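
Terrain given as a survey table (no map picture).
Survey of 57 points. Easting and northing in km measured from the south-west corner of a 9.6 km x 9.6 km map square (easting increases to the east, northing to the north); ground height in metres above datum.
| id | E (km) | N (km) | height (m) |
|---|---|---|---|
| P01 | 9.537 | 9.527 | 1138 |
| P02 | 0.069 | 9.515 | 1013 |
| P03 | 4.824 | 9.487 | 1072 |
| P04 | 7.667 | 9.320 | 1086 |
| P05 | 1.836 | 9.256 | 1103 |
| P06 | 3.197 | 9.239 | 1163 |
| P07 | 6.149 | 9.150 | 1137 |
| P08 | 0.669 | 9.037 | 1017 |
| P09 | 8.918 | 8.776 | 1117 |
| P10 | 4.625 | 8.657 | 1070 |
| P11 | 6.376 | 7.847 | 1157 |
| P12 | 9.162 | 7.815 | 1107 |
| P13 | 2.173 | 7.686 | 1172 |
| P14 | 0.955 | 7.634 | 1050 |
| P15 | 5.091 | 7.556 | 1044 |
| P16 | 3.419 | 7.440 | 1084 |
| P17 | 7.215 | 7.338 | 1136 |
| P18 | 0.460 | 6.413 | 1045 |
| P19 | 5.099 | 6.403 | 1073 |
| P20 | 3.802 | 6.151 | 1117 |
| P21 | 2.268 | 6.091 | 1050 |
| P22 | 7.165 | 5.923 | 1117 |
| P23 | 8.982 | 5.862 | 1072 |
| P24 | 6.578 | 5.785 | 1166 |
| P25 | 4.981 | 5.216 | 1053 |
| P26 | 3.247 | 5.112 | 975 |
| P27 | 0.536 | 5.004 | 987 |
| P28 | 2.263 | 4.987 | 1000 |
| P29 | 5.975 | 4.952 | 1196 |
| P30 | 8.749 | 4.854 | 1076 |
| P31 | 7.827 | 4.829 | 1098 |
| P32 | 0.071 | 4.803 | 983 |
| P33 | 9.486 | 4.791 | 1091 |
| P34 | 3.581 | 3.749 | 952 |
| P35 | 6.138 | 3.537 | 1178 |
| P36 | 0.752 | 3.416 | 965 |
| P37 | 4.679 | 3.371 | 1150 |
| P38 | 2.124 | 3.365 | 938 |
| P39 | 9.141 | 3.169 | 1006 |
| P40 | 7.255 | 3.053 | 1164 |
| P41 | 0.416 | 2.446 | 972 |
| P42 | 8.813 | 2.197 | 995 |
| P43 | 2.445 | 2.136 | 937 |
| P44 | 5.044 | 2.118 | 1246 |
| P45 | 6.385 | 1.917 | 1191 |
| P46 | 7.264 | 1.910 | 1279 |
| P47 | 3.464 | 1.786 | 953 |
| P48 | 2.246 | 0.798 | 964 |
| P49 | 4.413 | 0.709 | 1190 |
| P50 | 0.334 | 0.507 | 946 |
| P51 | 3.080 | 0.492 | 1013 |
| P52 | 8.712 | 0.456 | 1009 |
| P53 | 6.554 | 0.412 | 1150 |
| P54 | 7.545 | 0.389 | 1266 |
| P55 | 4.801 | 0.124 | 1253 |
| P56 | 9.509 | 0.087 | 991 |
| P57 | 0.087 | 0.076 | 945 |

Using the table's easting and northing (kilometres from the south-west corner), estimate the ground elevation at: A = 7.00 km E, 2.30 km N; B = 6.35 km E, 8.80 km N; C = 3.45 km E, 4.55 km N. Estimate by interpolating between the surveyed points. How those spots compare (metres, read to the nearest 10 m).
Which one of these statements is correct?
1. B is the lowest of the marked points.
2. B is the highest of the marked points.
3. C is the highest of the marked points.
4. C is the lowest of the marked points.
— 4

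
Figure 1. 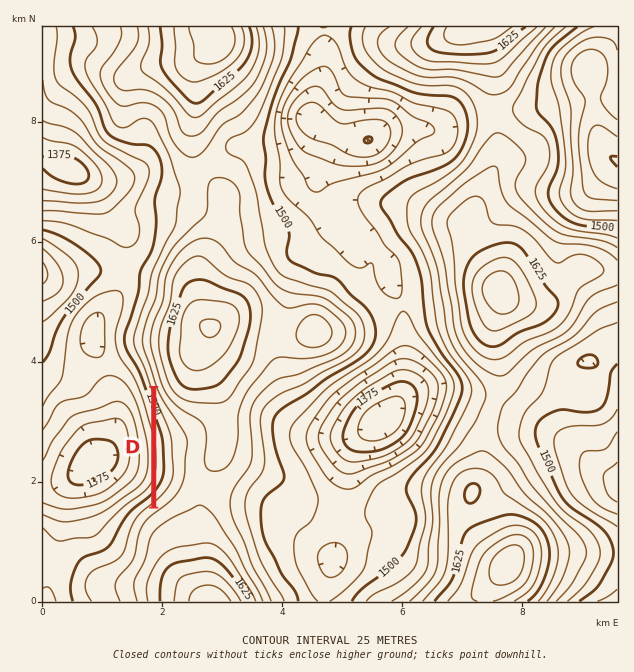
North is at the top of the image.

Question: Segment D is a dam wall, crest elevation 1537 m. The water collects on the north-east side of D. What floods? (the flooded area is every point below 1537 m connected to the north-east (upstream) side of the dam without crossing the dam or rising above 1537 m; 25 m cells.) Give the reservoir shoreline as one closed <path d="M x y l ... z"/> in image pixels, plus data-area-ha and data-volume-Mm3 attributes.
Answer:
<path d="M157 395l-1 109 2 0 14-14 5-9 1-4-1-29 1-1-1-2 0-9-5-9 0-3-15-29z" data-area-ha="48" data-volume-Mm3="11.19"/>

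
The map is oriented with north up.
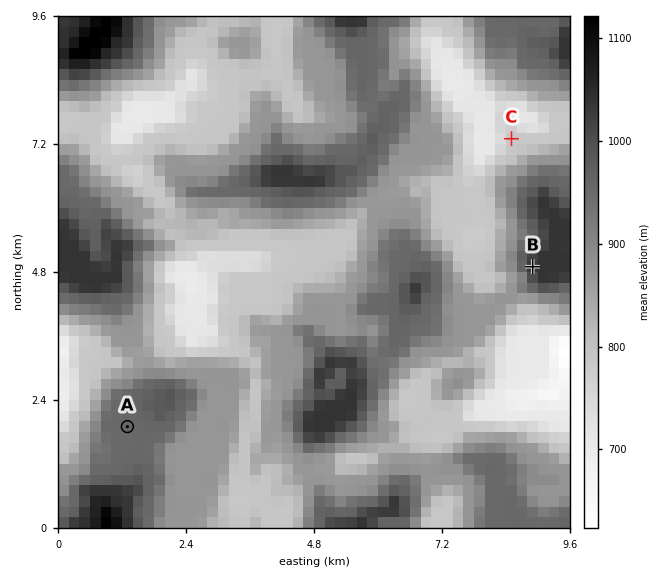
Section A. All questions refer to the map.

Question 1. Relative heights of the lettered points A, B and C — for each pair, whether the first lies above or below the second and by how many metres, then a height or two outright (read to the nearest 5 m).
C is below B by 250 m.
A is above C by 170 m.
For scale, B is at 1035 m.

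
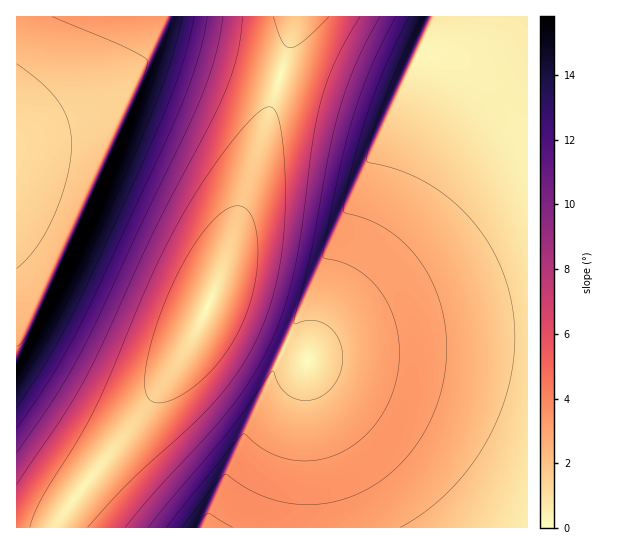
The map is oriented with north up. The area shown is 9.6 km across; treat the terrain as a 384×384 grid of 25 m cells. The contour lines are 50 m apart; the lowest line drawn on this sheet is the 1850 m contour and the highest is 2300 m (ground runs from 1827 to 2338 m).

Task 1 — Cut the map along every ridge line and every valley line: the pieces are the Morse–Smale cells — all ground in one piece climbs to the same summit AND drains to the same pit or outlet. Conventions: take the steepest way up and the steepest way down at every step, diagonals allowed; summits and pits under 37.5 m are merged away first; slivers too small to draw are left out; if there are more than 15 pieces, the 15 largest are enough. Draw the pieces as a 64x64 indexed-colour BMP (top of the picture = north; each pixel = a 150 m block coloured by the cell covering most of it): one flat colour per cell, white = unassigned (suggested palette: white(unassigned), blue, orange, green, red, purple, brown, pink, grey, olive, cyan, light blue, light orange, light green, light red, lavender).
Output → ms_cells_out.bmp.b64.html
<image width="64" height="64" href="data:image/bmp;base64,Qk12CAAAAAAAAHYAAAAoAAAAQAAAAEAAAAABAAQAAAAAAAAIAAATCwAAEwsAABAAAAAAAAAA////ALR3HwAOf/8ALKAsACgn1gC9Z5QAS1aMAMJ34wB/f38AIr28AM++FwDox64AeLv/AIrfmACWmP8A1bDFACIiIzMzMzMzMzMzMzMzMzMzMzERERERERERERERERERIiIiMzMzMzMzMzMzMzMzMzMzMREREREREREREREREREiIiIzMzMzMzMzMzMzMzMzMzMxERERERERERERERERESIiIiMzMzMzMzMzMzMzMzMzMzERERERERERERERERERIiIiIjMzMzMzMzMzMzMzMzMzMREREREREREREREREREiIiIiIzMzMzMzMzMzMzMzMzMxERERERERERERERERESIiIiIjMzMzMzMzMzMzMzMzMzERERERERERERERERERIiIiIiIzMzMzMzMzMzMzMzMzMREREREREREREREREREiIiIiIiMzMzMzMzMzMzMzMzMxERERERERERERERERESIiIiIiIjMzMzMzMzMzMzMzMxERERERERERERERERERIiIiIiIiIzMzMzMzMzMzMzMzEREREREREREREREREREiIiIiIiIjMzMzMzMzMzMzMzMRERERERERERERERERESIiIiIiIiIzMzMzMzMzMzMzMxERERERERERERERERERIiIiIiIiIiMzMzMzMzMzMzMzEREREREREREREREREREiIiIiIiIiIjMzMzMzMzMzMzMRERERERERERERERERESIiIiIiIiIiIzMzMzMzMzMzMxERERERERERERERERERIiIiIiIiIiIjMzMzMzMzMzMzEREREREREREREREREREiIiIiIiIiIiIzMzMzMzMzMzMRERERERERERERERERESIiIiIiIiIiIiMzMzMzMzMzMxERERERERERERERERERIiIiIiIiIiIiIzMzMzMzMzMzEREREREREREREREREREiIiIiIiIiIiIiMzMzMzMzMzMRERERERERERERERERESIiIiIiIiIiIiIjMzMzMzMzMRERERERERERERERERERIiIiIiIiIiIiIiMzMzMzMzEREREREREREREREREREREiIiIiIiIiIiIiIjMzMzMxERERERERERERERERERERESIiIiIiIiIiIiIiMzMzMRERERERERERERERERERERERIiIiIiIiIiIiIiIjMzEREREREREREREREREREREREREiIiIiIiIiIiIiIiMxERERERERERERERERERERERERESIiIiIiIiIiIiIiIhERERERERERERERERERERERERERIiIiIiIiIiIiIiIiEREREREREREREREREREREREREREiIiIiIiIiIiIiIiIhERERERERERERERERERERERERESIiIiIiIiIiIiIiIiERERERERERERERERERERERERERIiIiIiIiIiIiIiIiIREREREREREREREREREREREREREiIiIiIiIiIiIiIiIiERERERERERERERERERERERERESIiIiIiIiIiIiIiIiIRERERERERERERERERERERERERIiIiIiIiIiIiIiIiIhEREREREREREREREREREREREREiIiIiIiIiIiIiIiIiIRERERERERERERERERERERERESIiIiIiIiIiIiIiIiIhERERERERERERERERERERERERIiIiIiIiIiIiIiIiIiEREREREREREREREREREREREREiIiIiIiIiIiIiIiIiIhERERERERERERERERERERERESIiIiIiIiIiIiIiIiIiERERERERERERERERERERERERIiIiIiIiIiIiIiIiIiIREREREREREREREREREREREREiIiIiIiIiIiIiIiIiIiERERERERERERERERERERERESIiIiIiIiIiIiIiIiIiIRERERERERERERERERERERERIiIiIiIiIiIiIiIiIiIhEREREREREREREREREREREREiIiIiIiIiIiIiIiIiIiERERERERERERERERERERERESIiIiIiIiIiIiIiIiIiIhERERERERERERERERERERERIiIiIiIiIiIiIiIiIiIiEREREREREREREREREREREREiIiIiIiIiIiIiIiIiIiIRERERERERERERERERERERESIiIiIiIiIiIiIiIiIiIiERERERERERERERERERERERIiIiIiIiIiIiIiIiIiIiIREREREREREREREREREREREiIiIiIiIiIiIiIiIiIiIhERERERERERERERERERERESIiIiIiIiIiIiIiIiIiIiIRERERERERERERERERERERIiIiIiIiIiIiIiIiIiIiIhEREREREREREREREREREREiIiIiIiIiIiIiIiIiIiIiERERERERERERERERERERESIiIiIiIiIiIiIiIiIiIiIRERERERERERERERERERERIiIiIiIiIiIiIiIiIiIiIiEREREREREREREREREREREiIiIiIiIiIiIiIiIiIiIiIRERERERERERERERERERESIiIiIiIiIiIiIiIiIiIiIhERERERERERERERERERERIiIiIiIiIiIiIiIiIiIiIiIREREREREREREREREREREiIiIiIiIiIiIiIiIiIiIiIhERERERERERERERERERESIiIiIiIiIiIiIiIiIiIiIiERERERERERERERERERERIiIiIiIiIiIiIiIiIiIiIiIREREREREREREREREREREiIiIiIiIiIiIiIiIiIiIiIiERERERERERERERERERESIiIiIiIiIiIiIiIiIiIiIiIRERERERERERERERERER"/>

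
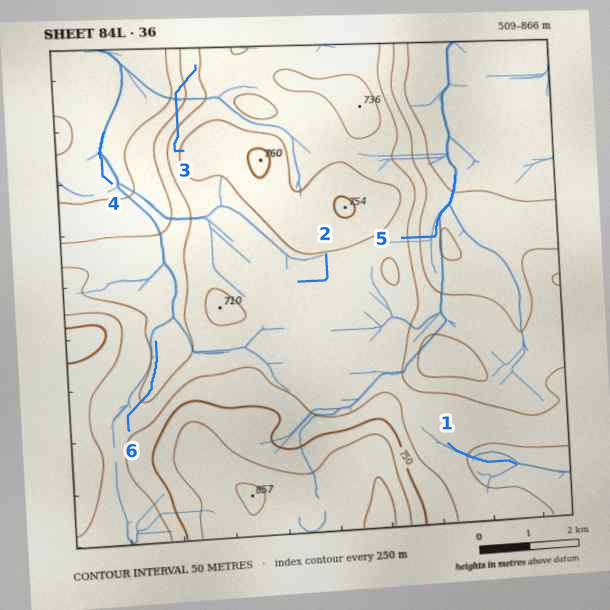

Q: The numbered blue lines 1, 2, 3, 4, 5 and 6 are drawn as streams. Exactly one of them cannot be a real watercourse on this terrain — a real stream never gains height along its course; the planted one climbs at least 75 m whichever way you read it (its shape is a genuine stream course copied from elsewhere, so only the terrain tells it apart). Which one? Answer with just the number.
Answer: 3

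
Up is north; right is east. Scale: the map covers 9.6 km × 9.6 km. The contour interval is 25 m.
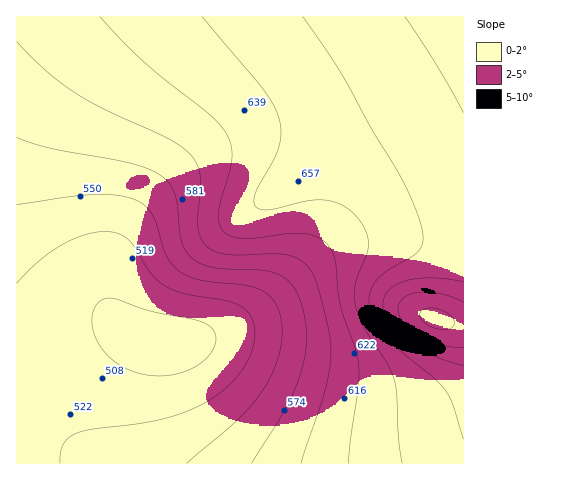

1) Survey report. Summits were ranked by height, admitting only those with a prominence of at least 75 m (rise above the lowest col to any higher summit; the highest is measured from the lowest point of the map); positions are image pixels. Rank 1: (437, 319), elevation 756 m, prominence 266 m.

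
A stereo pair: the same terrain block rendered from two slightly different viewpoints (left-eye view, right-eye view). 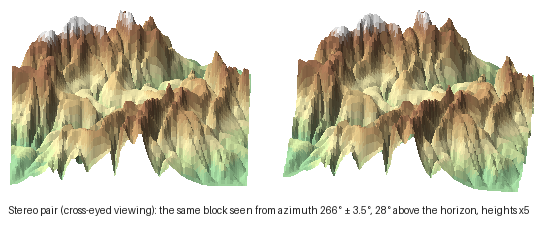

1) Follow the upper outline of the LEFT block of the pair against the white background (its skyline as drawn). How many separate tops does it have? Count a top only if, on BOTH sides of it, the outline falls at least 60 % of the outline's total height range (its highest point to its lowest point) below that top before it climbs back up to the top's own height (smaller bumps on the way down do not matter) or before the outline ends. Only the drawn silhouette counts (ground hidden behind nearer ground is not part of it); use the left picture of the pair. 0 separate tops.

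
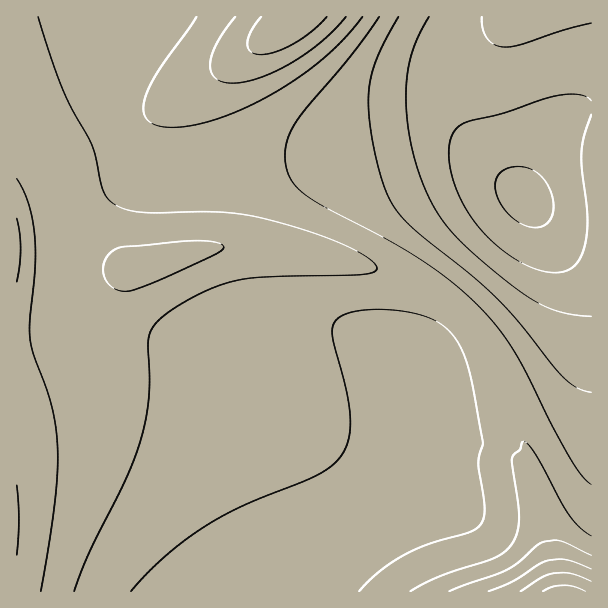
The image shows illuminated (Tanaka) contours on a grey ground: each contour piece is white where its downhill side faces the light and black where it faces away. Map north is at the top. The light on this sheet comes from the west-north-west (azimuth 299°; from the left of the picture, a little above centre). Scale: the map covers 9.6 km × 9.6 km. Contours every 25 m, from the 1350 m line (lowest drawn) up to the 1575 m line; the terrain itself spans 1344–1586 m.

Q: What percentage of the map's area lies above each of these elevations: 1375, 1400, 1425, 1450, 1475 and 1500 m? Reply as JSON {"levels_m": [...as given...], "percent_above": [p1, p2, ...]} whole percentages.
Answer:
{"levels_m": [1375, 1400, 1425, 1450, 1475, 1500], "percent_above": [94, 87, 82, 61, 29, 7]}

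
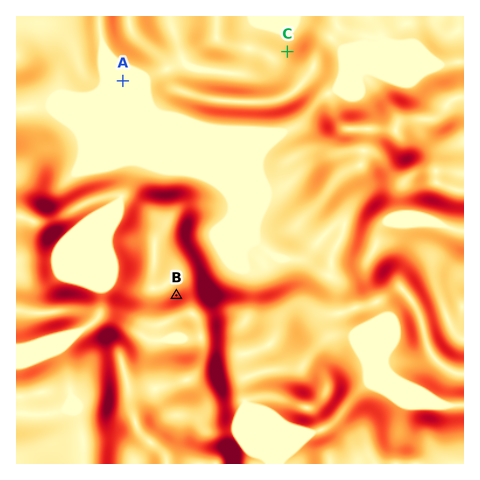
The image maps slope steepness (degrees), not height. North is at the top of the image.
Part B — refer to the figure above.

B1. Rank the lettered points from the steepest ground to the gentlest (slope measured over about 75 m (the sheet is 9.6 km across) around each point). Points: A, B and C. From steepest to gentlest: B C A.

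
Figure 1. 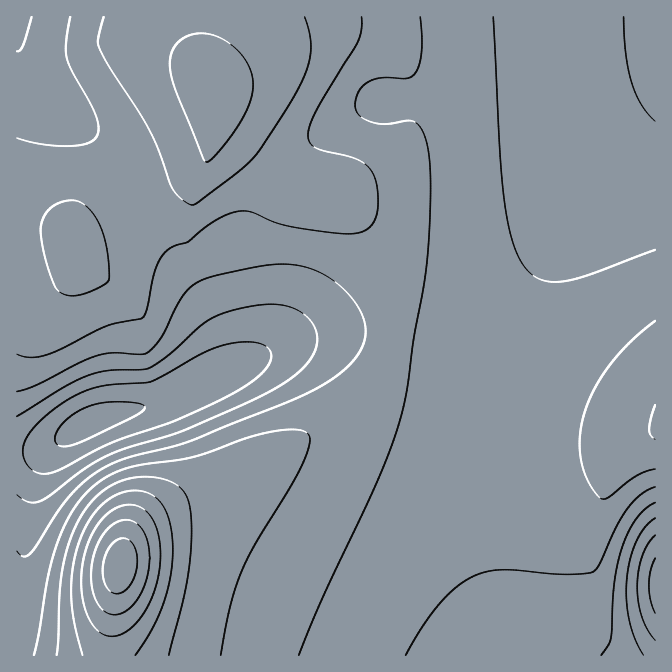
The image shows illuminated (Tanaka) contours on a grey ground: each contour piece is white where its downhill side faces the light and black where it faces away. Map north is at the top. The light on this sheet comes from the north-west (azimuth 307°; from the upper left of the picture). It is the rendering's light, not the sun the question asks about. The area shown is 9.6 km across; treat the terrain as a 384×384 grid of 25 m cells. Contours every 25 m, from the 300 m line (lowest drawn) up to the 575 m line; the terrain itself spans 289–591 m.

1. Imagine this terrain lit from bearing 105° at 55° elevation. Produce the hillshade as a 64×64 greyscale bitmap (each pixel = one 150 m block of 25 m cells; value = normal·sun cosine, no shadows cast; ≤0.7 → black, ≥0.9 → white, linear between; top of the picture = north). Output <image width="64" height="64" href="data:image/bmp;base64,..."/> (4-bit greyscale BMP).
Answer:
<image width="64" height="64" href="data:image/bmp;base64,Qk12CAAAAAAAAHYAAAAoAAAAQAAAAEAAAAABAAQAAAAAAAAIAAATCwAAEwsAABAAAAAAAAAAAAAAABEREQAiIiIAMzMzAERERABVVVUAZmZmAHd3dwCIiIgAmZmZAKqqqgC7u7sAzMzMAN3d3QDu7u4A////AHZlZniaq7u7uqqqqqqqqqqqqqqpmZmZmZmZmZmqqru7dmVWZ4m7zMu6qqqqqqqqqqqqqqmZmZmZmZmZmaqqvMt3ZVVWibzMzLuqqqqqqqqqqqqqqZmZmZmZmZmZqqvMzHdVRFZ5vN3cu6qqqqqqqqqqqqqpmZmZmZmZmZmqq83ch1RDRXm83tzLqqqqqqqqqqqqqqmZmZmZmZmZmZq83d2HVDM0aL3u7cu6qqqqqqqqqqqqqZmZmZmZmZmZmrze7YdUMiNYve7ty7qqqqqqqqqqqqqpmZmZmZmZmZmave7uh1QhEket7+7cuqqqqqqqqqqqqqmZmZmZmZmZmZq97+6HVCERNqzv7ty6qqqqqqqqqqqqqZmZmZmZmZmZmr3v7odkIQE2nO7u3LqqqqqqqqqqqqqpmZmZmZmZmZmave/+mGQhASWL3u7cuqqqqqqqqqqqqqmZmZmZmZmZmZq97+6YZCEAJIrN7cy6qqqqqqqqqqqqqpmZmZmZmZmZmb3u7phkMQEkec3dy7qqqqqqqqqqqqqqmZmZmZmZmZmZvO7umHUyESRpvMzLqqqqqqqqqqqqqqqZmZmZmZmZmZms3u2YdTIRJGirzLuqqqqqqqqqqqqqqpmZmZmZmZmZmavd3Zl1QiIkV5q7uqqqqqqqqqqqqqqqmZmZmZmZmZiJm83cmYZDIiNXiaqqqZmaqqqqqqqqqqqZmZmZmZmYiIiavMyphlMyI0Z4mZmZmZmqqqqqqqqqqqmZmZmZmZiIiImru6qXZDMzRWeIiJmZmZqqqqqqqqqqqZmZmZmZiIiIiZq7uqh1QzNEVmd3iIiZmaqqqqqqqqqpmZmZmZmIiIiImaq7qYdURERVZmZ3eImZmqqqqqqqqqmZmZmZmYiIiIiJmcy7qHZVVVVVVWZ3eImZmqqqqqqqqZmZmZmZiIiIiIiJzMy6h3ZmVVVVVWZ3eImZmqqqqqqqmZmZmZmIiIiIiIjMzMupiHd2ZlVVVWZ3iImZqqqqqqqZmZmZmYiIiIiIiLzMzLqZmIh3ZlVVVmZ3iImZqqqqqpmZmZmZiIiIiIiIu8zMy6qZmZiHZlVVZmd3iJmaqqqqmZmZmZmIiIiIiIi7zMzLuqqqqpiHZmZmZnd4iZmqqqqpmZmZmYiIiIiIiKq8zMu6qqu7qpiHdmZmZ3eImZqqqqmZmZmZiIiIiIiIqrvMy7qqrMy7qZiHd2Zmd3iJmaqqqZmZmZmYiIiIiIiZq7u7uqqszMu6qZiHd3d3eIiZqqqpmZmZmZiIiIiIiJmqu7uqmazMzLuqmYiHd3d3iJmqqqqZmZmZmYiIiIiImZqru6qZrMzLu6qpmYh3d3eImZqqqpmZmZmZiIiIiIiZmaqqqpmrzMu7qqqZmIh3eIiZmqqqqZmZmZmYiIiIiImZmqqqqavMu7qqqpmZiIiIiJmaqqqpmZmZmZiIiIiIiJmaqqqqq8u7qqqqmZmIiIiImZqqqqmZmZmZmYiIiIiIiZmqqqqru7uqqqqpmZiIiIiZqqqqqpmZmZmZiIiIiIiImZqqqru7uqqqqqmZmIiIiZmqqqqqmZmZmZmYiIiIiIiZmaqru7uqqqqqqZmZiIiZmaqqqqqpmZmZmZmIiIiIiJmZqqu7u6qqqqqqmZmZiZmZqqqqqqmZmZmZmZiIiIiImZmqqru6qqqqqqqZmZmZmZqqqqqqqpmZmZmZmYiIiIiZmaqqqqqqqpmZmZmZmZmZqqqqqqqqmZmZmZmZmIiIiJmZqqqqqqqqmZmZmZmZmZmqqqqqqqqZmZmZmZmZmIiImZmqqqqpqrqpmZmZmZmZmqqqqqqqqqmZmZmZmZmZiIiZmaqpmZmau6qZmZmZmZqqqqqqqqqqqZmZmZmZmZmIiJmZmpmZmZq7qpmZmZmZmqqqqqqqqqqpmZmZmZmZmYiImZmZmZmIibu6qZmZmZmqqqqqqqqqqqqZmZmZmZmZiIiZmZmZmIiJq7uqmZiZmZqqqqqqqqqqqpmZmZmZmZmZmZmZmZmIh4iru7qpmZmZmqqqqqqqqqqqmZmZmZmZmZmZmZmZmIh3eJu7u6qZmZmZqqqqqqqqqqqpmZmZmZmZmZmZmZmIiHd3iru7uqmZmZmZqqqqqqqqqqmZmZmZmZmZmZmYiIiHd3iJu7u7qqmZmZmZqqqqqqqqqZmZmZmZmZmZmIiIiId3eImru7u7qpmZmZmZqqqqqqqqmZmZmZmZmZmIiIiId3eIiaq7u7u6qpmZmZmaqqqqqqqZmZmZmZmZmYiIiId3eIiJmqu7u7u6qpmYmZqqqqqqqpmZmZmZmZmYiIiIh3eIiImaqru7u7u6qZiJmqqqqqqqmZmZmZmZmYiIiIh3iIiIiZmqu7u7u7upmImZqqqqqqqZmZmZmZmZiIiId4iIiIiZmaqru7vMu7qZmZqqqqqqqpmZmZmZmZiIh3d4iIiIiJmZqqqru7vLupmZmqqqqqqqqZmZmZmZmId3d3iIiIiJmZmaqqq7u7u6qZmqqqqqqqqpmZmZmZmIh3d3iIiIiImZmZqqqqu7u7qqqqqqqqqqqqmZmZmZmYh3d3eIiIiImZmZmaqqqru7uqqqqqqqqqqqqZmZmZmZiHd2d3iIiIiZmZmZqqqqqrqqqqqqqqqqqqqpmZmZmZmId3Z3d4iIiJmZmZmqqqqqqqqqqqqqqqqqqqmZmZmZmYh3dnd3iIiJmZmZmZqqqqqqqqqqqqqqqqqqmZmZmZmZ"/>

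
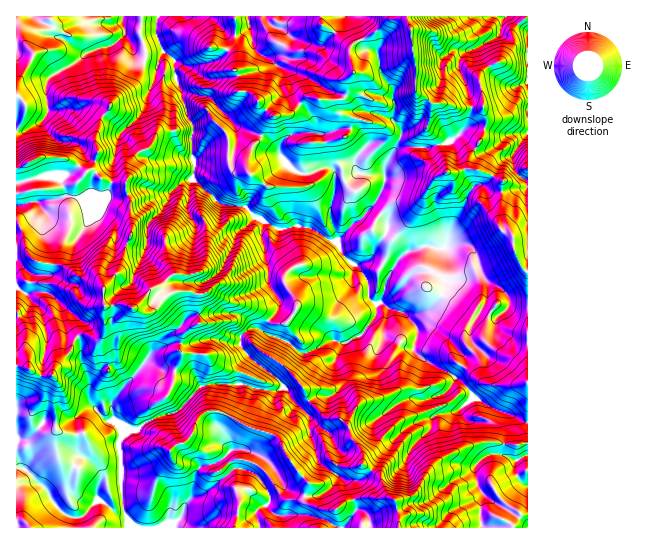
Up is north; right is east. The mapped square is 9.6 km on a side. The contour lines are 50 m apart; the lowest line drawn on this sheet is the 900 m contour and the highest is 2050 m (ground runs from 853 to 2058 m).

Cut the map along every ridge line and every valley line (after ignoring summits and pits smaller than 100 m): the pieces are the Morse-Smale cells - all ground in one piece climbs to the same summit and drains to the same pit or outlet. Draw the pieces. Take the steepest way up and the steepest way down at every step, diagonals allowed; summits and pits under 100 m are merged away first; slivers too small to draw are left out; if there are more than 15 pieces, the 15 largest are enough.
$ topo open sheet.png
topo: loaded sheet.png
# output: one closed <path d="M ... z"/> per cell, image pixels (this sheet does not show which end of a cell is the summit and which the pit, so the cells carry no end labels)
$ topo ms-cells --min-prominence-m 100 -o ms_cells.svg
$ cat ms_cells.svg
<path d="M247 16l-231 1 1 114 5 1 16-8 9-9 2-6 29 0 8-4 5 0 30 24 4 0 9-8 2 2 0 16 3 2 1 6 7 10 8 3 10 0 13-4 13 1 4 5-3 17 17 13 9 11 7 2 20 2 10 10 9 5-3 15 7 28 0 17 12 23-3 6-9 10-6 10-4-3-7 0-8 5-3 4 0 8 15 18 16 10 12 14-5 4-12 0-23-7-40 1-26 27-18 4-12 5-9 8-9 0-4 3-6 10 0 7 2 13 2 45 6 15 0 5 398 1 1-105-54-24-5-9-16-15 8-16 0-5-9-12-26-18-9 3-10-12 20-4 16-16 2-14-5-8 4-22-13-4-9 0-17 6-8 8-8 13-6 24-5 6-9-6-1-16-12-16 11-5 5-4 15-26 0-10-8-8-10-4 7-7 7-13 2-10-1-4-27-2-22 15 0-17-7-8-4-25-3-5-18-1-13 3-7 6-4 12-3-7-10-9-29-10-27-30-24-4-6-4-5-14 0-14 16 7 15 11 27-2 24-6 7-5 1-8-10-9-3-7z"/><path d="M134 121l-15 16-7 28 0 16-6 15-24 3-16-3-9 4-24 1-17 5 0 109 7-2 5-4 3-7-3-8 5-2 13 0 17 14 4 8 2 15 11 12 1 21 8 19 0 20 6 6-8 1-13 11-15 6-17-2-13 16-13 0 1 89 112 0 0-6-6-15-2-45-2-13 0-7 6-10 4-3 9 0 9-8 12-5 18-4 26-27 40-1 23 7 12 0 5-4-12-14-16-10-15-18 0-8 3-4 8-5 7 0 4 3 6-10 9-10 3-6-12-23 0-17-7-28 3-15-9-5-10-10-20-2-7-2-9-11-17-13 3-17-4-5-13-1-13 4-18-3-7-10-1-6-3-2 0-16z"/><path d="M406 16l-157 0 4 30 12 12 0 5-3 5-29 9-27 2-15-11-16-7 1 20 4 8 6 4 24 4 27 30 29 10 10 9 3 7 4-12 7-6 13-3 18 1 3 5 4 25 7 8 0 17 22-15 26 2 5-16 10-11 31 0 16-4 24-17 16 1 2-5-5-16-25 1-15-5-8 1-18-11 0-28-4-16-1-22z"/><path d="M459 135l-14 9-16 4-31 0-5 3-8 14 0 14-2 10-7 13-7 7 10 4 8 8 0 10-15 26-5 4-11 5 12 16 1 16 8 6 6-6 6-24 8-13 8-8 17-6 20 2 13-5 10 0 8 6 10 27 6 6 12 5 6 6 4 11 17 1 0-35-7-5-5-11-3-8 0-10-10-18 0-37-14-9-21-6 1-9 6-9z"/><path d="M465 244l-10 0-12 5 1 10-4 15 5 7 0 8-5 10-13 12-20 4 10 12 9-3 26 18 9 12 0 5-8 16 16 15 5 9 53 24 1-116-14 0-4-3-8 9-5 3-12-5-2-5 4-8 0-16-7-11-7-21z"/><path d="M91 105l-5 0-8 4-29 0-7 12-16 10-10 0 1 74 16-4 24-1 9-4 16 3 25-4 5-14 0-16 5-24 7-11z"/><path d="M46 292l-17 1 2 9-3 7-12 8 1 122 12 0 13-16 9 2 12-1 30-18-5-12 1-13-8-19-1-21-11-12-2-15-4-8z"/><path d="M503 16l-96 0 9 49 0 28 18 11 8-1 15 5 24 0 2-2 0-12-4-17 10-11-9-19 19-12z"/><path d="M526 133l-17 2-14 12-10 5-10-3-6 9-1 9 21 6 14 9 0 37 10 18 0 10 3 8 5 11 6 5 1-90-11-7-5-17z"/><path d="M490 67l-4 1-7 9 4 17 0 15 4 9-2 11 18 6 24-2 1-50-11 4-10-2-14-12z"/><path d="M527 16l-14 14 0 15-8 12-4 4-12 5 16 18 6 3 17-5z"/><path d="M526 16l-21 0-6 19-19 12 9 18 12-4 4-4 8-12 0-15z"/><path d="M487 281l0 17-4 11 14 7 11-9 1-8-8-11z"/><path d="M527 133l-15 24 3 13 6 7 5 3 2-1z"/><path d="M489 129l-5 1-1 7-7 10 2 4 7 1 6-3 17-14z"/>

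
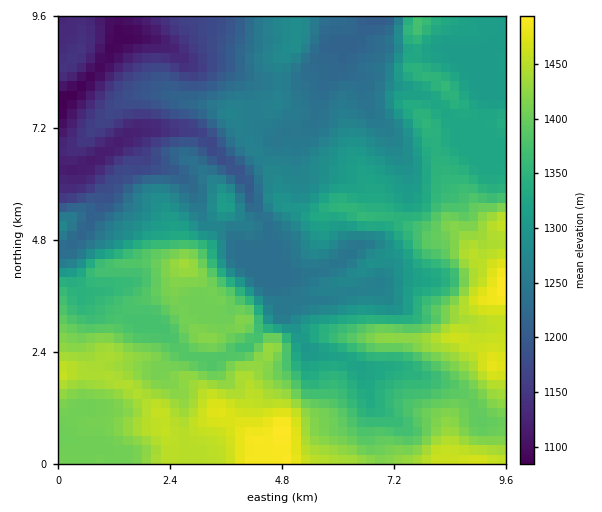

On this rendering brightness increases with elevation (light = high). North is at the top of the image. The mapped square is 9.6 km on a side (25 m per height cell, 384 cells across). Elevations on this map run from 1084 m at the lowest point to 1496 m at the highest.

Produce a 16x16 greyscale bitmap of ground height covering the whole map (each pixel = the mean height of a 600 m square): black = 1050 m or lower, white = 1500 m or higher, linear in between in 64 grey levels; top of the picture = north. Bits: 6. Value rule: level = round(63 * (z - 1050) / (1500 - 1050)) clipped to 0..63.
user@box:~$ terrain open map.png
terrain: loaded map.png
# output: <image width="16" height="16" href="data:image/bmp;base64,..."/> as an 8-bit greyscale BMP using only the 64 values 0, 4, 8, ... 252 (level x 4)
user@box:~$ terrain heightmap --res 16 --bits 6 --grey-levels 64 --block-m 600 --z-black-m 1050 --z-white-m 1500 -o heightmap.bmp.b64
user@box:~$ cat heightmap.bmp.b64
<image width="16" height="16" href="data:image/bmp;base64,Qk02BQAAAAAAADYEAAAoAAAAEAAAABAAAAABAAgAAAAAAAABAAATCwAAEwsAAAABAAAAAAAAAAAAAAEBAQACAgIAAwMDAAQEBAAFBQUABgYGAAcHBwAICAgACQkJAAoKCgALCwsADAwMAA0NDQAODg4ADw8PABAQEAAREREAEhISABMTEwAUFBQAFRUVABYWFgAXFxcAGBgYABkZGQAaGhoAGxsbABwcHAAdHR0AHh4eAB8fHwAgICAAISEhACIiIgAjIyMAJCQkACUlJQAmJiYAJycnACgoKAApKSkAKioqACsrKwAsLCwALS0tAC4uLgAvLy8AMDAwADExMQAyMjIAMzMzADQ0NAA1NTUANjY2ADc3NwA4ODgAOTk5ADo6OgA7OzsAPDw8AD09PQA+Pj4APz8/AEBAQABBQUEAQkJCAENDQwBEREQARUVFAEZGRgBHR0cASEhIAElJSQBKSkoAS0tLAExMTABNTU0ATk5OAE9PTwBQUFAAUVFRAFJSUgBTU1MAVFRUAFVVVQBWVlYAV1dXAFhYWABZWVkAWlpaAFtbWwBcXFwAXV1dAF5eXgBfX18AYGBgAGFhYQBiYmIAY2NjAGRkZABlZWUAZmZmAGdnZwBoaGgAaWlpAGpqagBra2sAbGxsAG1tbQBubm4Ab29vAHBwcABxcXEAcnJyAHNzcwB0dHQAdXV1AHZ2dgB3d3cAeHh4AHl5eQB6enoAe3t7AHx8fAB9fX0Afn5+AH9/fwCAgIAAgYGBAIKCggCDg4MAhISEAIWFhQCGhoYAh4eHAIiIiACJiYkAioqKAIuLiwCMjIwAjY2NAI6OjgCPj48AkJCQAJGRkQCSkpIAk5OTAJSUlACVlZUAlpaWAJeXlwCYmJgAmZmZAJqamgCbm5sAnJycAJ2dnQCenp4An5+fAKCgoAChoaEAoqKiAKOjowCkpKQApaWlAKampgCnp6cAqKioAKmpqQCqqqoAq6urAKysrACtra0Arq6uAK+vrwCwsLAAsbGxALKysgCzs7MAtLS0ALW1tQC2trYAt7e3ALi4uAC5ubkAurq6ALu7uwC8vLwAvb29AL6+vgC/v78AwMDAAMHBwQDCwsIAw8PDAMTExADFxcUAxsbGAMfHxwDIyMgAycnJAMrKygDLy8sAzMzMAM3NzQDOzs4Az8/PANDQ0ADR0dEA0tLSANPT0wDU1NQA1dXVANbW1gDX19cA2NjYANnZ2QDa2toA29vbANzc3ADd3d0A3t7eAN/f3wDg4OAA4eHhAOLi4gDj4+MA5OTkAOXl5QDm5uYA5+fnAOjo6ADp6ekA6urqAOvr6wDs7OwA7e3tAO7u7gDv7+8A8PDwAPHx8QDy8vIA8/PzAPT09AD19fUA9vb2APf39wD4+PgA+fn5APr6+gD7+/sA/Pz8AP39/QD+/v4A////AMjIzNzg4PD07NjMyMzg4NzIyNTk4Ojs8OjIuLC4zMjE0NDY2NTg4NzItKiksLjE1Nzc1MzIwMzMqJycoKi81OzIzMS8wMjAvJigtMjI2OTktLC4vMjIwIR0gIyQmLzc7KCssMDQwIxobHR8eJCgzPBwlKy8yKBoaHB4cICcuNTgbGiAkJCAdGyAlJSYqMDM3ERMZIBwgHB4hJignJSotLQoMERQYGRYeHiElJCIpKScMDAsPFBMcHRweIh8iKScnCA8PEBQaHh0cGx0dJignJgcKERUUFhodGxkaHCUpJiUNCAoNDRIYHh4YGBsmJiUlDAkGCg8SFx4gGhcYJyglJQ="/>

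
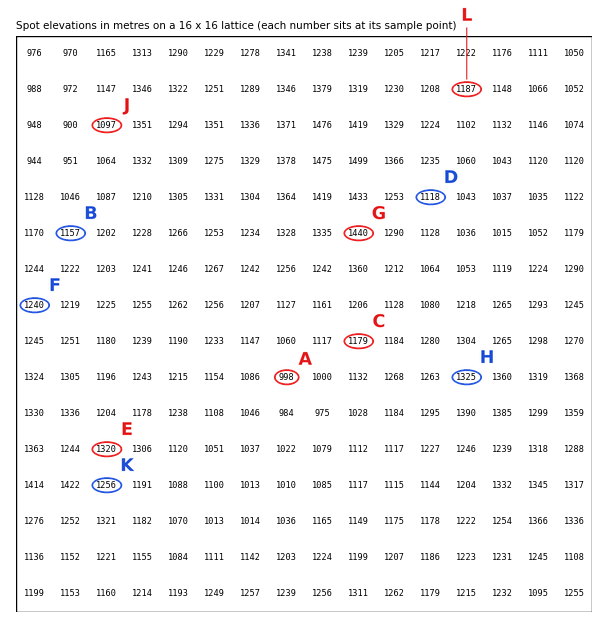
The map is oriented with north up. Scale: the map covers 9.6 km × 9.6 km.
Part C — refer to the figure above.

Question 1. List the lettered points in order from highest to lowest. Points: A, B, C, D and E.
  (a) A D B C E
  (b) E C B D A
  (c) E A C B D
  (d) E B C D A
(b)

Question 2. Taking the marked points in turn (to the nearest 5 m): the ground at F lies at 1240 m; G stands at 1440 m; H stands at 1325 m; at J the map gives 1095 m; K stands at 1255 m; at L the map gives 1185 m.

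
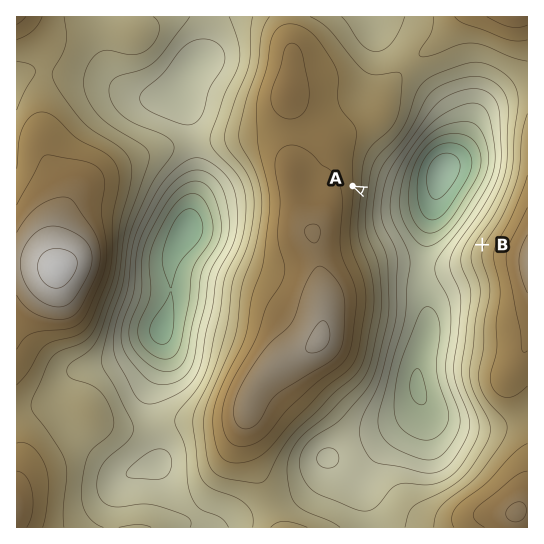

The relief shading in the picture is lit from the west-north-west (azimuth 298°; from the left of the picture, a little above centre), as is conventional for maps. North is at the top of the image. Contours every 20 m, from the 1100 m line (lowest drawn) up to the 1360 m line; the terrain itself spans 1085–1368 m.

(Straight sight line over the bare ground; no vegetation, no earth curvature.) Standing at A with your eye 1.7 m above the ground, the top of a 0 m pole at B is visible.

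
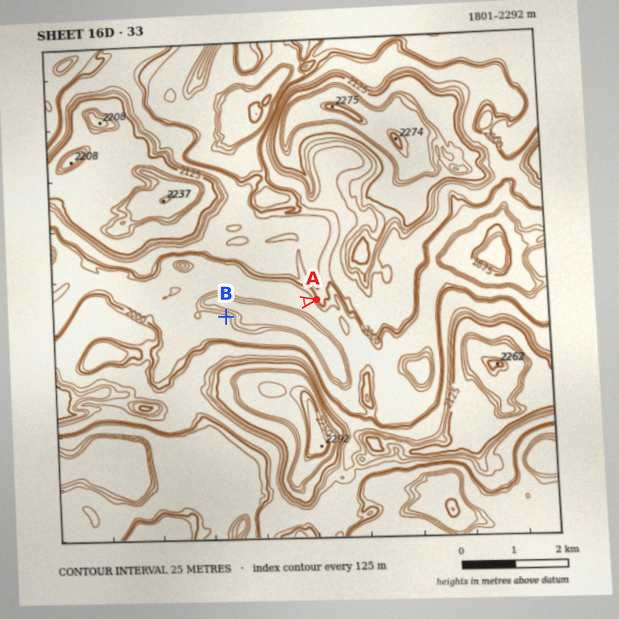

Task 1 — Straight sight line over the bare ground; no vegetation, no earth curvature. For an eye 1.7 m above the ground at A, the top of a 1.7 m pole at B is visible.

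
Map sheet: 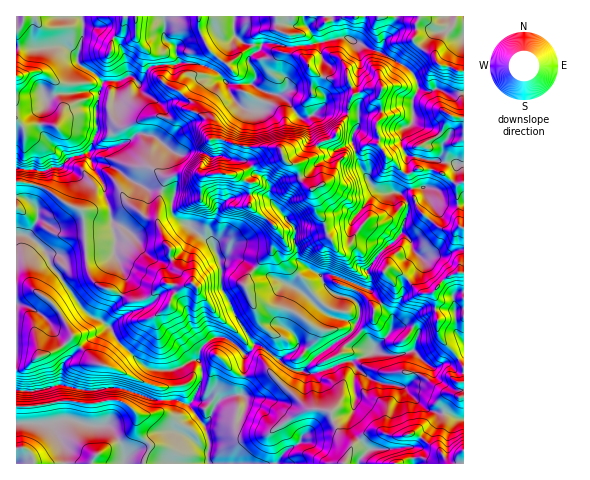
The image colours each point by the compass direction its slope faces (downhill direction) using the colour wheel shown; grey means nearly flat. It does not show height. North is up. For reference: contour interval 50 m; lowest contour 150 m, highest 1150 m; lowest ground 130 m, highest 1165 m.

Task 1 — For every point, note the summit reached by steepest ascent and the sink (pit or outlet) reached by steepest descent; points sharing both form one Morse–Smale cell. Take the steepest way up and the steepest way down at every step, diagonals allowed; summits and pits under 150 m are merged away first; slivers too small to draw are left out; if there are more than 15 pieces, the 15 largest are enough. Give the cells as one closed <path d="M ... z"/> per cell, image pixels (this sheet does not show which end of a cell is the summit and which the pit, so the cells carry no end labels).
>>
<path d="M330 16l-194 1 0 22 4 6 13 9 12 2 2 14-5 11 25 17 6 6 0 6 13 9 4 21 8-2 26 9 25 0 12 3-32 19-14 6-21-1-8 2-18 0-9-2-12 4-5 10 2 4 10 4-3 11 3 9 13 8 26 20 8 23 0 21 9 13 5 15 19 30-9 8-10-10-12-7-8 0-11 7-6 13 4 10 0 15-13 22-13-4-23 0-33-12-36 2-27-5-25 7-15-2 0 74 340 0 11-13-16-19-4-8 8-24-2-24 3-8 18 13 29 6 24 23 36 9 0-325-15 0-12-6-9 4-8-2-6-15-12-11-53-26-12 0z"/><path d="M22 182l-6 0 0 14 11 3 11 12-1 10-9 15 17 15 5 13 30 42 10 10 12 4 7 6 9 15 25 24 15 6 13 0 10-4 11-7 5 0 6-14 12-9 8 0 7 3 15 14 8-6 1-5-19-27-5-15-9-13 0-21-8-23-26-20-13-8-3-7 2-13-12-4-4 29 7 21 6 7 0 8 5 9 12 9 5 8-9 4-18-4-17 14-17 4-13-9-20-6-8-10-4-14-4-51-18-8-23-17z"/><path d="M136 16l-55 1 1 21-4 15 0 9 24 19-6 23 2 25-10 23 6 11 18 3 22 17 12 6 15 2 4-11 9-5 61 0 46-24-2-3-35-1-26-9-8 2-4-21-13-9 0-6-6-6-25-17 5-11-2-14-12-2-13-9-4-6z"/><path d="M22 234l-6 1 0 155 16 2 25-7 27 5 36-2 33 12 23 0 13 4 13-22 0-15-3-6-7-1-11 7-10 4-20-1-8-5-25-24-9-15-7-6-12-4-10-10-30-42-5-13-14-13z"/><path d="M88 152l-19 6-9 10-10 0-5 3-28-3-1 13 25 5 23 17 18 8 5 58 3 7 8 10 20 6 13 9 7 0 10-4 17-14 14 4 13-4-2-5-15-12-5-9 0-8-6-7-3-10-4-11 4-29-13-2-14-7-22-17-18-3z"/><path d="M81 16l-56 0-4 11-5 4 0 136 2 2 27 2 5-3 10 0 9-10 14-3 8-5 7-21-2-25 6-23-24-19 0-9 4-15 0-19z"/><path d="M357 368l-3 8 2 24-8 24 8 13 12 12-9 11-1 4 106-1-1-43-15-6-20-4-24-23-29-6z"/><path d="M463 16l-132 1 6 21 12 0 53 26 12 11 6 15 8 2 9-4 16 6 11-2z"/><path d="M21 197l-5 0 0 37 11 2 10-15 1-10-6-8z"/><path d="M24 16l-8 1 1 13 6-8z"/>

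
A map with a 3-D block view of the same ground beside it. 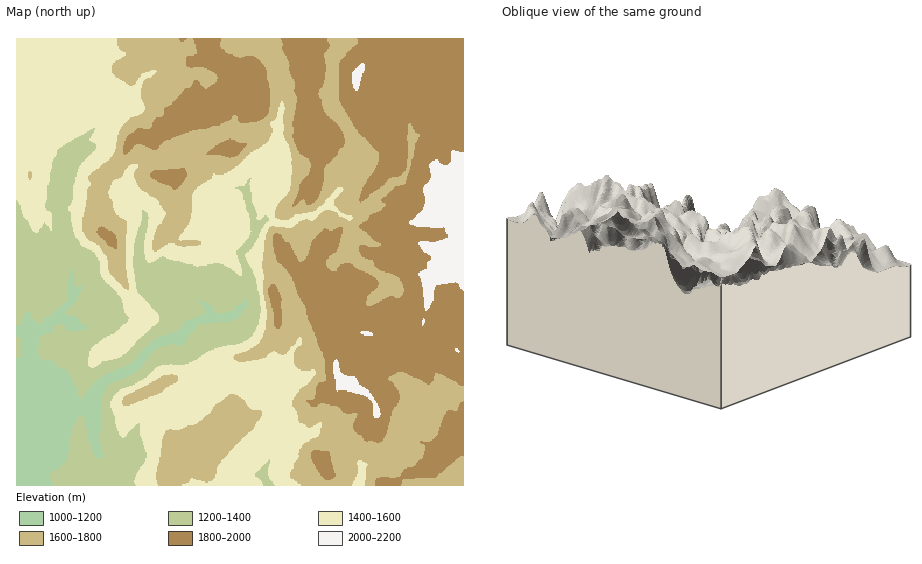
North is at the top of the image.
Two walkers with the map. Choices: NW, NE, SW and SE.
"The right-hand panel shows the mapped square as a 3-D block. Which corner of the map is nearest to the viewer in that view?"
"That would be NE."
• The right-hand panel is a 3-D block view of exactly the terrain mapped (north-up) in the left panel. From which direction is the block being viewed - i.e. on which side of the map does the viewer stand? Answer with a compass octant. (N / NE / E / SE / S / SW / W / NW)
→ NE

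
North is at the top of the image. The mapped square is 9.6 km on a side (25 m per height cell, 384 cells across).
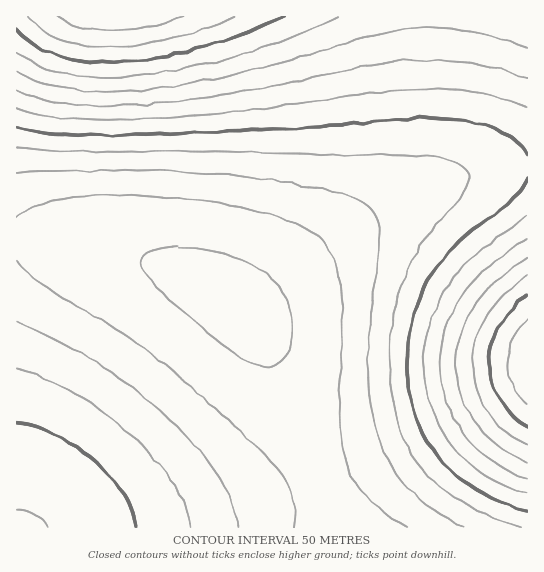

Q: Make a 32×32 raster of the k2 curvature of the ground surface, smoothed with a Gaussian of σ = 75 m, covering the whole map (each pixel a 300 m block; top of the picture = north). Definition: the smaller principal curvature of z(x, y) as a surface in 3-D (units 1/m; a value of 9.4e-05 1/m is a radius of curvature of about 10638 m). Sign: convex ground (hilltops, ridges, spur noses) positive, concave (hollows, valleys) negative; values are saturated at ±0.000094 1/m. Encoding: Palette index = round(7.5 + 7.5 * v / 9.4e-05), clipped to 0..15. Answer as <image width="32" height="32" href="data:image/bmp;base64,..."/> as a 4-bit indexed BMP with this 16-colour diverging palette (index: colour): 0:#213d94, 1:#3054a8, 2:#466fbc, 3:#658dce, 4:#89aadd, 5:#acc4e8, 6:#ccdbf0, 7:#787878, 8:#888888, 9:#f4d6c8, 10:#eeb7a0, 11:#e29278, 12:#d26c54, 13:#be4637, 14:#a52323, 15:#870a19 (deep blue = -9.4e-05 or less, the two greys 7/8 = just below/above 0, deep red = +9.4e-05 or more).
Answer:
<image width="32" height="32" href="data:image/bmp;base64,Qk12AgAAAAAAAHYAAAAoAAAAIAAAACAAAAABAAQAAAAAAAACAAATCwAAEwsAABAAAAAAAAAAlD0hAKhUMAC8b0YAzo1lAN2qiQDoxKwA8NvMAHh4eACIiIgAyNb0AKC37gB4kuIAVGzSADdGvgAjI6UAGQqHAFVVVVVVVVVVVVVWZVVVVVVVVVVVVVVVVVVVVVVVVEREVVVVVVVVVWZmVVVVRERDM1VVVmZmZmZmZmZVVEQzMyJVVWZmZmZmZmZmZVRDMiIhVVZmZmZ3d3d2ZmVUQyIhEVVWZmd3d3d3d3ZmVEMiEQBVZmZ3d3d3d3d3ZlRDIRAAVWZnd3d3eIiId3ZVQyEAAFZmd3d3d4iIiId2ZUMgAABWZ3d3d3iIiJiIdmQyEAAAZnd3d3d4iImZmIdlQhAAAGd3d3d3eIiZmZiHZUMhEAB3d3d3d3iImZmYh2VDIhERd4iHd3eIiJmZmIdlQzMiI4iIiIiIiIiZqZh3ZUQzM0SIiIiIiIiImZmIdmVERERViIiIiIiIiJmZiHZlVVVVZ4iIiIiIiIiIiId2ZVVWZniIiIiIiIiIiIh3ZmZmZ3eJiIiIiIiIiIh3d2ZmZ3iImXeIiIiIiIh3d3dmd3eImZpnd3iIiIh3d3d3Znd4iZmqVmd3d3d3d3d3d3d3iJmaqkVWZ3d3d3d2Znd3eIiZmqokRWZmZnZmZmZnd4iJmZmqEjRWZmZmZmZmZ3eIiZmZmQE0RVVmZmZmZmd3iIiIiIgBI0RVVVVVVmZmd3d3d3d3ABI0RVVVVVVmZmZmZmVVVQABIjREVVVVVWZmZVVEREQAAAEiNERVVVVVVVREMyIi"/>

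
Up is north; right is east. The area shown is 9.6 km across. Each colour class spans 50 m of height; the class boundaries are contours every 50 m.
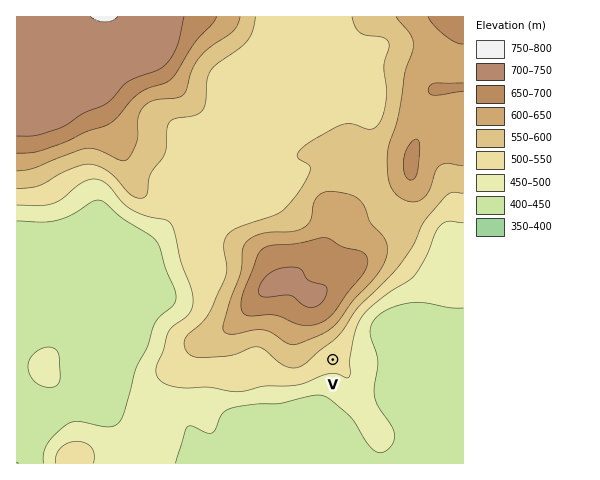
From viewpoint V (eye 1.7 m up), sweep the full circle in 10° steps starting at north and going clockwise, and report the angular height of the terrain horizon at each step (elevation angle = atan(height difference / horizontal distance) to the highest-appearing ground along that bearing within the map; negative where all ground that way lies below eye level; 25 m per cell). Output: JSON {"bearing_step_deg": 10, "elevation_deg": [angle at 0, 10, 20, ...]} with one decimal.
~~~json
{"bearing_step_deg": 10, "elevation_deg": [7.9, 5.8, 3.9, 1.8, 0.3, -0.8, -1.0, -1.3, -2.0, -2.0, -2.0, -1.9, -1.8, -1.7, -1.6, -1.3, -2.0, -2.7, -2.7, -2.7, -2.5, -1.9, -1.3, -0.4, 0.7, 2.0, 3.2, 4.2, 5.1, 5.9, 6.5, 7.3, 8.1, 9.0, 9.4, 9.0]}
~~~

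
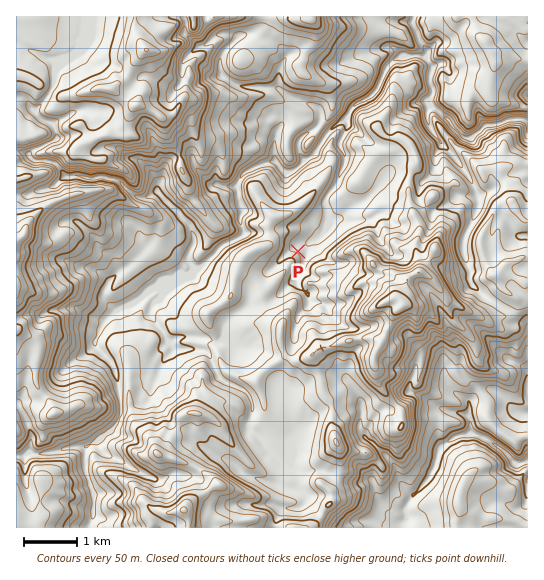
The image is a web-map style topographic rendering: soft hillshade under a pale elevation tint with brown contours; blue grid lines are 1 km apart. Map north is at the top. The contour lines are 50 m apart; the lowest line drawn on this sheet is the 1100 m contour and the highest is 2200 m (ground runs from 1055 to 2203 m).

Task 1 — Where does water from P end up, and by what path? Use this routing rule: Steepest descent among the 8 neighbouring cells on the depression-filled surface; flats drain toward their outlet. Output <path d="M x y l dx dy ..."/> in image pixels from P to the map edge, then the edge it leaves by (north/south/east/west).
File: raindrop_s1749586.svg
<path d="M298 251l11-9 5-3 3 0 4-2 0-2 5-5 0-32 4-7 8-9 3-11 4-6 0-11-6-11 6-12 2-2 0-15 10-11 13-6 7-7 10-24 7-7 4-1 3-3 18 0 2 2 2 0 8 8 0 4-1 1 0 15 3 2 0 4-2 2 0 10 2 3 10 11 2 0 20 21 2 0 8-5 4-2 7-6 9 0 14-6 16 0 2 3"/>
exit: east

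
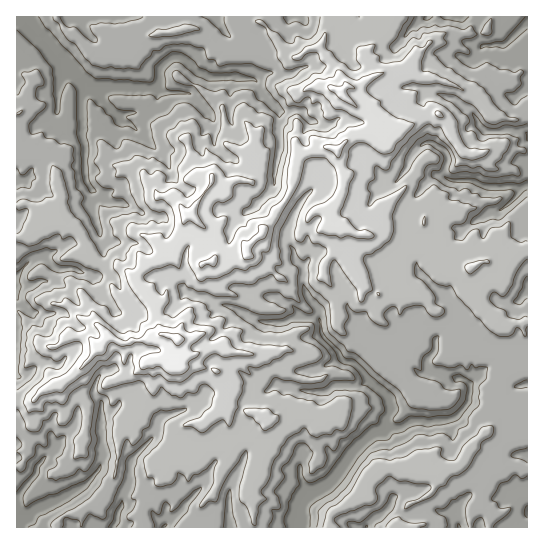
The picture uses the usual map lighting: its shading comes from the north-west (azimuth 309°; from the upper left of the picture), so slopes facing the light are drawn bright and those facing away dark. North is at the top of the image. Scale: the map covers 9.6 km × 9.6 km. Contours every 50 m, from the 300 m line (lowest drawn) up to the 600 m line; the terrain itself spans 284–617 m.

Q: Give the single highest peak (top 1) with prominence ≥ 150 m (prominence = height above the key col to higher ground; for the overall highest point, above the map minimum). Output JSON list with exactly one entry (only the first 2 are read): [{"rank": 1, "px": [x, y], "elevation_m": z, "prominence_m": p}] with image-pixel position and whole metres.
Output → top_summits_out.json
[{"rank": 1, "px": [178, 339], "elevation_m": 617, "prominence_m": 333}]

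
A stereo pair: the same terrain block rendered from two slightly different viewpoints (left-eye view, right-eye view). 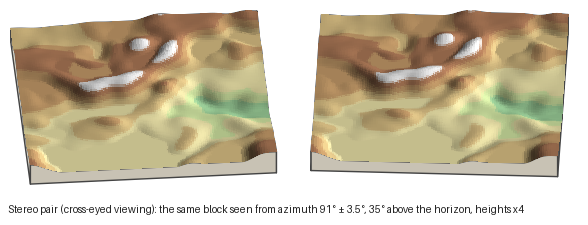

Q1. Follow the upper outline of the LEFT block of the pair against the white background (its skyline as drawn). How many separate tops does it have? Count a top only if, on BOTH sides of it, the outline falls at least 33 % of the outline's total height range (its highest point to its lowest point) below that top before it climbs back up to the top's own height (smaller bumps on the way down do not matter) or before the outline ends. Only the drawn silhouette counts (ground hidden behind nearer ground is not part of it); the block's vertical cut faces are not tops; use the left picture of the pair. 0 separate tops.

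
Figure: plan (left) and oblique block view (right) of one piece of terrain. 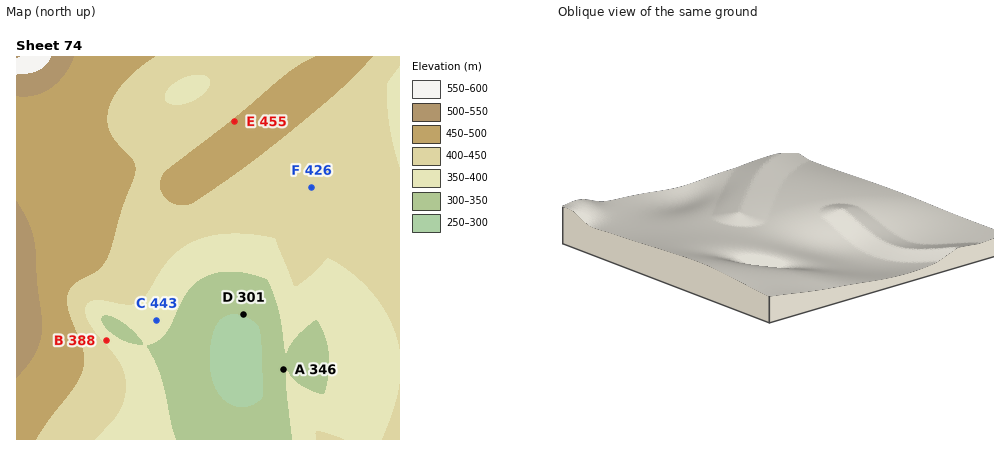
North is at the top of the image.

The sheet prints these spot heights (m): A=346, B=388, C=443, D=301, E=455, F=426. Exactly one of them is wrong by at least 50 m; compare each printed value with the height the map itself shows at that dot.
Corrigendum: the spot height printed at C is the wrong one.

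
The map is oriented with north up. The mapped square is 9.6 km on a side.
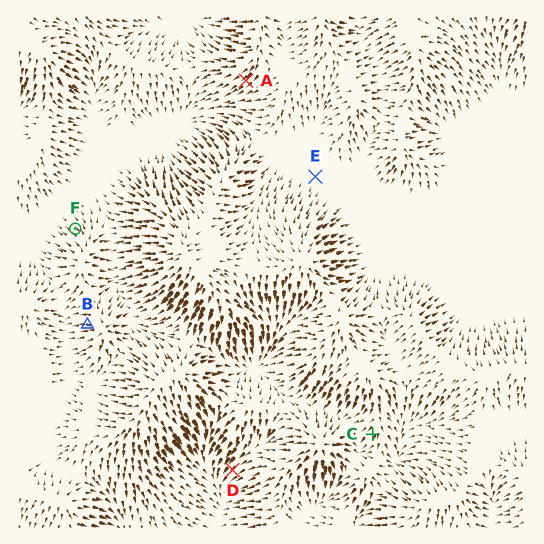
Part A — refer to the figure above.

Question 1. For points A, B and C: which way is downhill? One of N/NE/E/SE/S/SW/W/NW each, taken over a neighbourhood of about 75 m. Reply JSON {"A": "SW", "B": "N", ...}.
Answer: {"A": "SW", "B": "W", "C": "SW"}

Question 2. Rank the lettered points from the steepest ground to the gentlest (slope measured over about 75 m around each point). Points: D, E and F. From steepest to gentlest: D F E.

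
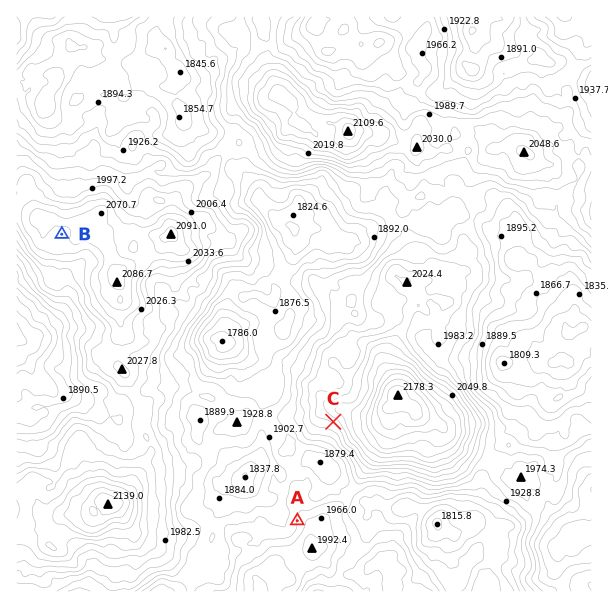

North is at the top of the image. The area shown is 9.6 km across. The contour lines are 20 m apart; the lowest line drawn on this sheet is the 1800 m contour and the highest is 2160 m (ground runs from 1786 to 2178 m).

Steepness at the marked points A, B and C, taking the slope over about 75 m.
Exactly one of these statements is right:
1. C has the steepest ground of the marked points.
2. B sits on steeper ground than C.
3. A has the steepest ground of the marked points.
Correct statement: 1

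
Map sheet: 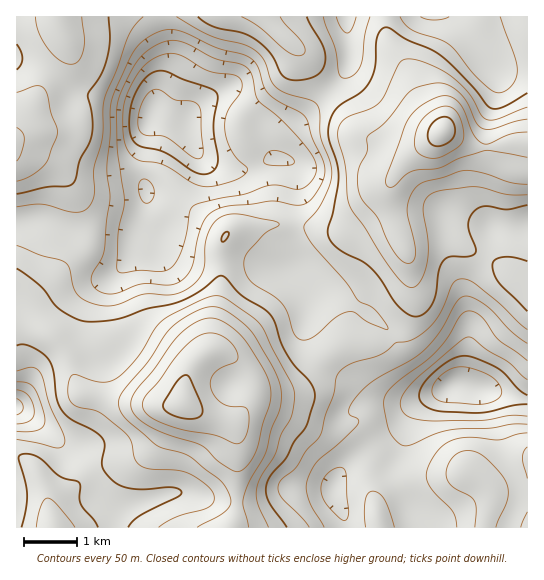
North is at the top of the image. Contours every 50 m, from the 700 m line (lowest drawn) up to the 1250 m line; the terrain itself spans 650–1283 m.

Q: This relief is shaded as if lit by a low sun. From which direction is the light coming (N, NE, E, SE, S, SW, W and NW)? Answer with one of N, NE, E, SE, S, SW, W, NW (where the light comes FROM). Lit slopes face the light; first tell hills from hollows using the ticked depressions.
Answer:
NW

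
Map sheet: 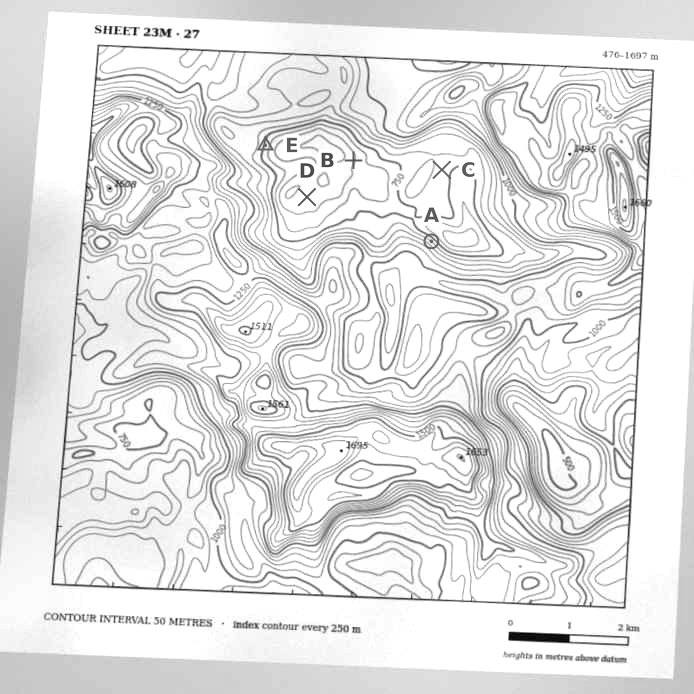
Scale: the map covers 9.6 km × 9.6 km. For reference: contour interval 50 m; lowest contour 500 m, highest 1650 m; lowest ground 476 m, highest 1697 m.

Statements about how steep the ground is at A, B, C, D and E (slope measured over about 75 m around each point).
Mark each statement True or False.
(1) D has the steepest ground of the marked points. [False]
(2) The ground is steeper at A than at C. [True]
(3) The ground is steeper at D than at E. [False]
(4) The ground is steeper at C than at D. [True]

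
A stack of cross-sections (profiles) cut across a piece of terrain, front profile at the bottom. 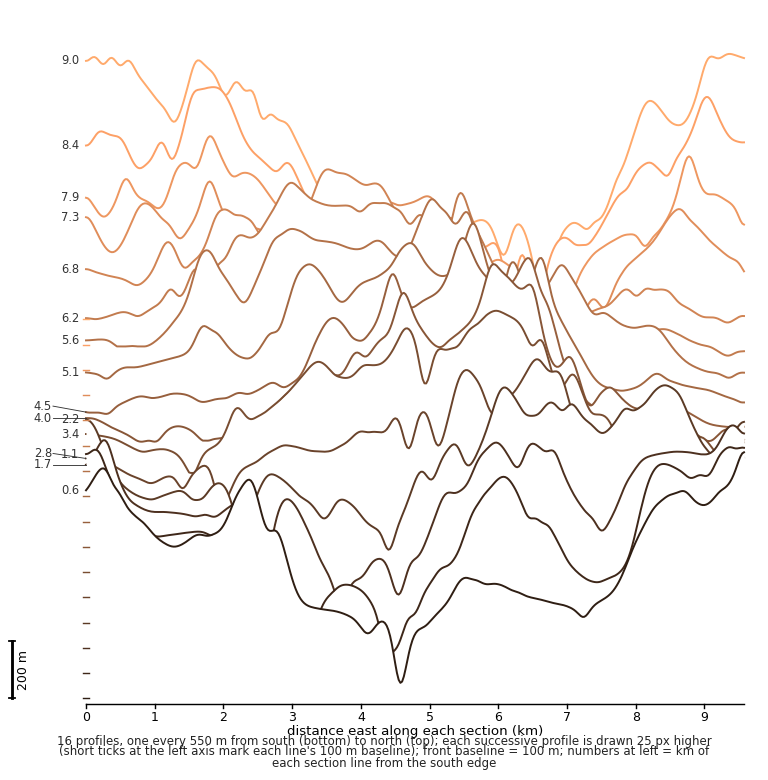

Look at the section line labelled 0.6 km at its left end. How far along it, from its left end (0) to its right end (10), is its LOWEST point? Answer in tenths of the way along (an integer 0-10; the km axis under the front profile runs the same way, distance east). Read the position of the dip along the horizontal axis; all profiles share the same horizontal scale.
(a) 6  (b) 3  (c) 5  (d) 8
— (c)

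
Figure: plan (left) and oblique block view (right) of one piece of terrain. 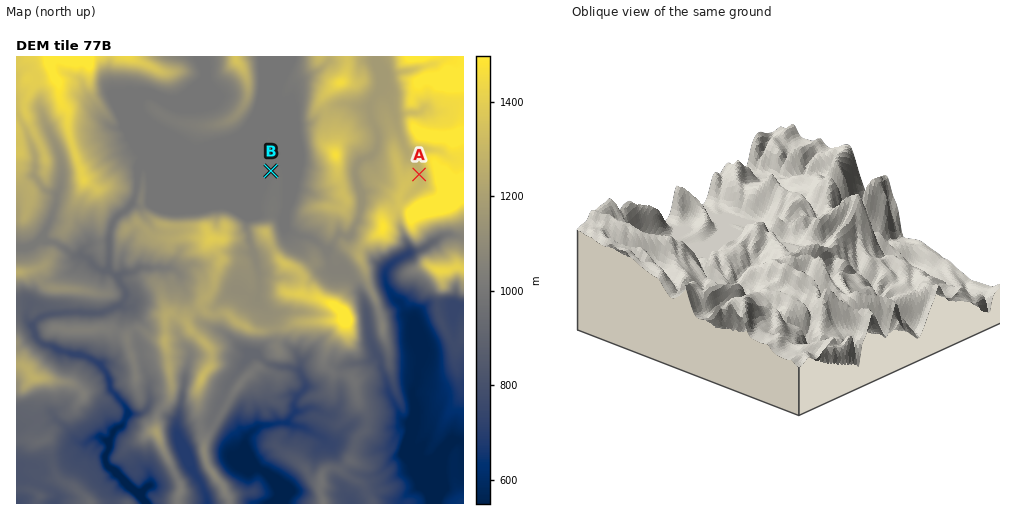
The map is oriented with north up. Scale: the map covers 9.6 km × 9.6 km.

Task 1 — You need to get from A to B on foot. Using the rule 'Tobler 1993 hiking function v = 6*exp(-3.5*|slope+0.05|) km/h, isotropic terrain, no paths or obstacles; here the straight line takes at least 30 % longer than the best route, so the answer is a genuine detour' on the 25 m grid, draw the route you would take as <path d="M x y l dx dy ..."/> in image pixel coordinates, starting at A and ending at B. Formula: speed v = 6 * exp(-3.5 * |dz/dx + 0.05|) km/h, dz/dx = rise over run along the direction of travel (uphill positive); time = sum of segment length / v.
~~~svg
<path d="M419 174l-7-3-1 0-7 3-2 0-3 2-1 1-5 9-1 1-6 3-3 4-9 5-2 1-2 5-3 3-7 14-11 11-5 2-2 0-12 6-2 0-2-1-7-7-3-1-2-2-9 0-5-2-5-3-4-10 0-7-13-25-2-3-5-9"/>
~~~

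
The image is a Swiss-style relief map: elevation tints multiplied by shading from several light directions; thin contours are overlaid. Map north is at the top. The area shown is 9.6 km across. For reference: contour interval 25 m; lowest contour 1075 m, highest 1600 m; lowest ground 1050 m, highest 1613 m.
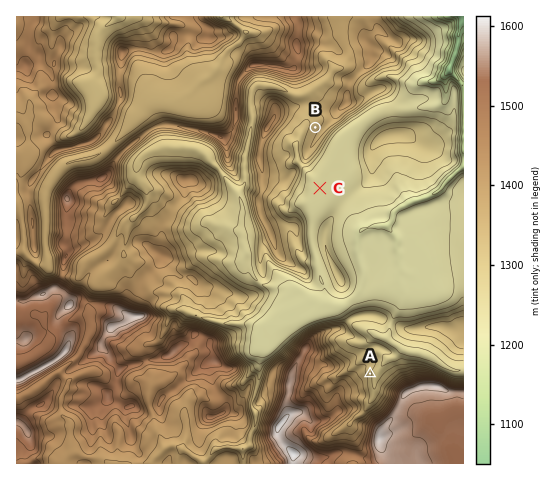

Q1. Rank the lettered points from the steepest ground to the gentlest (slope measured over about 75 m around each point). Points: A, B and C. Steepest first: A B C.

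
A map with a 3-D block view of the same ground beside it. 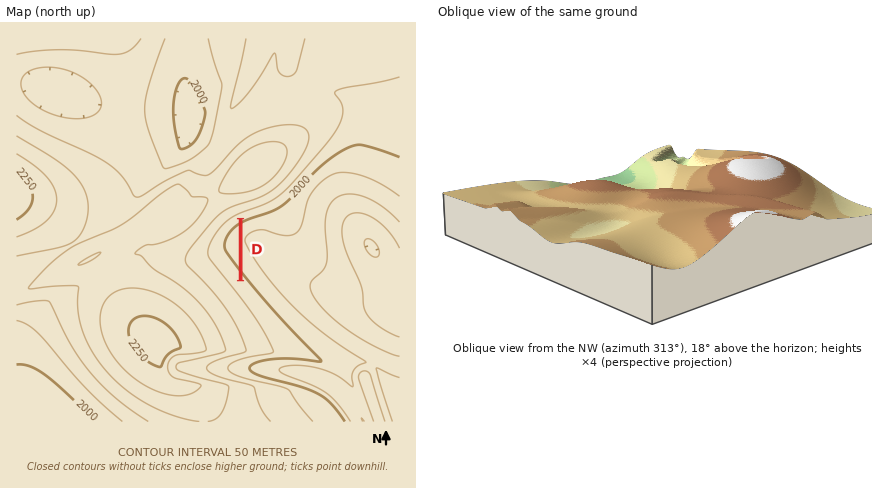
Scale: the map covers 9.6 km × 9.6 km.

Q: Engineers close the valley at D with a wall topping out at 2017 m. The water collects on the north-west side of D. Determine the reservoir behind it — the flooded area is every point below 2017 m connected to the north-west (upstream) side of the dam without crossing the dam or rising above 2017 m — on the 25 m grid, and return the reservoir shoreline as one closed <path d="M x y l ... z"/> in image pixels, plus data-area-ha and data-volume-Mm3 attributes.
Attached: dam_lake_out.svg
<path d="M238 220l-12 10-7 14 0 6 2 4 17 23 0-57z" data-area-ha="45" data-volume-Mm3="9.97"/>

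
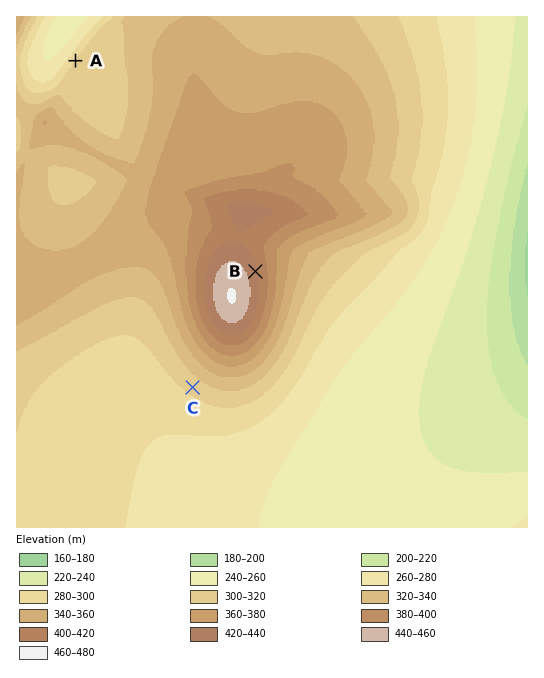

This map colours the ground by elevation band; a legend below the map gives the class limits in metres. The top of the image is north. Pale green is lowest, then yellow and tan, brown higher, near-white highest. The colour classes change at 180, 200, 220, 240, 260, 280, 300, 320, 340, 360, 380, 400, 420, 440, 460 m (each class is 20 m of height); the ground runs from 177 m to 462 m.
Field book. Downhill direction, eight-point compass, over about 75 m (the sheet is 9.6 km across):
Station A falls NW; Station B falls E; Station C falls SW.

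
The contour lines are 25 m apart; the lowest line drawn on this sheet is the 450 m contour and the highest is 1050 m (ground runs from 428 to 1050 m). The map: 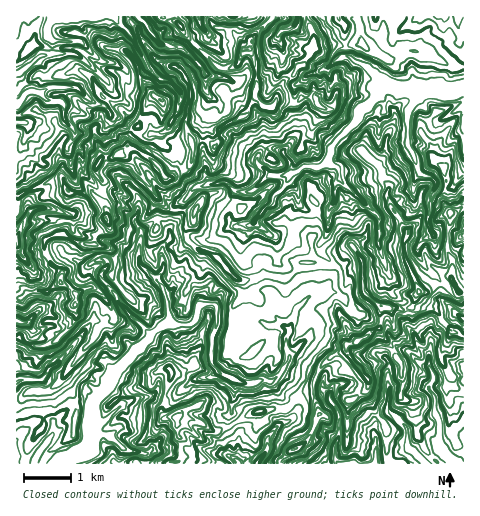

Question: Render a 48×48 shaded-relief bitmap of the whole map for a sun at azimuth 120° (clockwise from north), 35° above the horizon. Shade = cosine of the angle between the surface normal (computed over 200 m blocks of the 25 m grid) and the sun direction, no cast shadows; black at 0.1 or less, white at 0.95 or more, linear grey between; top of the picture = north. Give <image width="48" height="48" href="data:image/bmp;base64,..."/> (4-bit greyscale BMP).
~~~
<image width="48" height="48" href="data:image/bmp;base64,Qk32BAAAAAAAAHYAAAAoAAAAMAAAADAAAAABAAQAAAAAAIAEAAATCwAAEwsAABAAAAAAAAAAAAAAABEREQAiIiIAMzMzAERERABVVVUAZmZmAHd3dwCIiIgAmZmZAKqqqgC7u7sAzMzMAN3d3QDu7u4A////AImJqYZEUzYhOKqru5swXd3cuqqHmJmImHmYq6hld1diJqu7qpygBt/ticyYqYmYiGi4acp3ZUimN6vMuovEAUzuh8uYuomoiIead7uHhkJoV6u7uonZMyjemMuYqoqoiqmZh7uHd1MleKq6iJm8lkSvydupqIqoiqmamKuIhlQTRZu7lleaqWOLuNzKmJynipqqqauGmGQkYze7p1VneIaZRt7reKynimeJu7uWV3dUmEN5l0RVVWi5NI38aLqGiVVljMypU0WHm5ZXiIZlRUerhVvtaNx1iqmVOszKhCJXi8yYh4upZFWJiHrcasyFionMRL3LpyAUeZzIaJqqpURZh5q7ect2q4m9xG3bu3EBV3u0WJmquEQkasy5irt2q3ec7VnbvcchVlmzSIiaqXZSJt7Lu7t1rKdmv8WszMtjVjezKIiJqJhkI2zszMuUaWVWa+p6zcy4Z1OlF5mJmIl2NUObzcuWZ4U2Z96YrLnMiKR2FpmZmHiGZ4RZzMyZmsyFRd65qnrch8p1FpmZmYd2eIVHqrzLut25ZL67qIrLdsyWJZmZmZh3d1Z3dozbh3iKpnvKp5mqdayZZpmZmZmHdTmXVFrKh4ZDe4i5mqmYd3qnZ5qZmpmYdUm4Y1iYiJZDWrmpi7qneHiXeYiIiZmZdVnIVHmGiWU2ibzKnLiZaIiHmYeId4mZhmq4Noh2igJJmZvbzciZaIeJmXeId3iGZoqmOKh1egBJqGjO7ciKZYmIiXd3d3iFNYyTOMlligAViXV77thrhYupiHZ3Z3imRFu0Ft1znUATRmVJ7sl6lXzLq6ZGiHeWVlilNJ2EndYlZ1Qn3seap2zLqsxDeHinRlaDV2pSnex2aIVHzddquVncqJ3DN3e6RXYzinhASKqIeZZqzLZr3GSbqXfKNWerhnU1iolhM0Z2V3Z6zJV7ztl5u7hrgzarllVWrHaEVTMzVlN7ymd4zu27ms2ppRR6hEZ3nLZliWVCNUFsyYh4mt67y7u7y3ZnhUV5mqdXu2ZkRCAoqqiIl628y8p6y7u3VVeKuYRYvHZldgACSJiIh4us7Muala3aIVmKumNonIdleBAzA4h2ZoqK7buqyGvdYAeJymVpmpdmaFBFEWmoRIl4zdyru4re1gR2y1aIq3dnljJIQCickol1a927y5i+7FJlmlaYm2eHh1Q3YxSL1GqHRKyr3KiN/rVmemV5mTR4dldlZiFq51uHZViK26ia79lneYVWiZh3d3ZYdTBGmEuGdjeXqXeIvtuHiIh3d5mZmHV4ZUJGdGp1iDWoi3VmjNuYmZmZmVZ4mYeIZmdnRqqFeWaZatpkebupmqmpmpdWZnhndohhWZpVepqpZb7YWZqIm6mZmauGZmZ3ZqhDJIVYZIzJZXvuyYiJmpmZmXmodnZFeXdXdUZ3U23ZVGjNyZmZiImZmXipd3RFVmd2V5l2ZTr8Qlerp3mZh3iImXioZ3ZFZWeEOMlkZkXfxBarl3mImXeIiXeadlVFRYIlisdnZEJd+zeqhoqImpeIiQ=="/>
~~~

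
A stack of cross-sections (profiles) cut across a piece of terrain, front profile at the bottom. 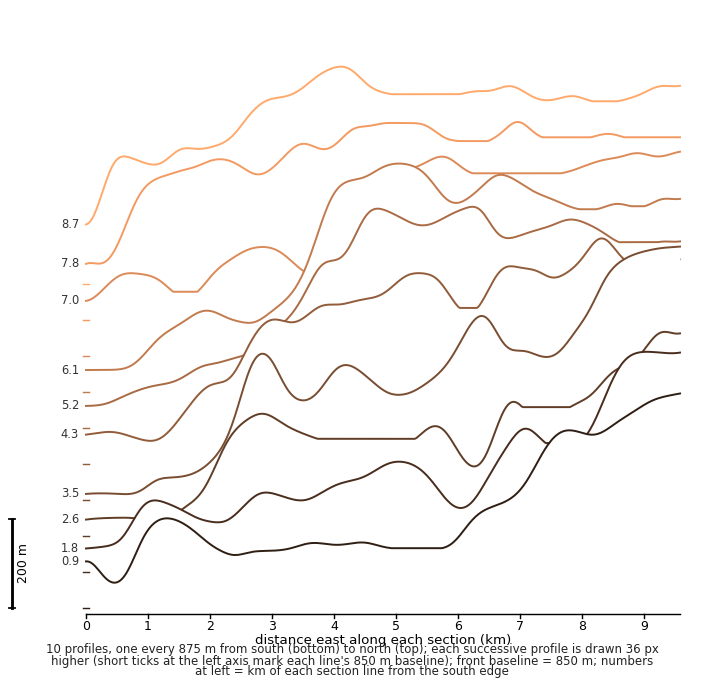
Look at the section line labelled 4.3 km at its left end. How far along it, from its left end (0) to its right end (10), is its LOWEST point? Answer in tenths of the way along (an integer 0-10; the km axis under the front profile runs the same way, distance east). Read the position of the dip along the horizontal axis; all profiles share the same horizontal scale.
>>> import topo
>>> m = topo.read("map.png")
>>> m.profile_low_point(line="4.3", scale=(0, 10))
1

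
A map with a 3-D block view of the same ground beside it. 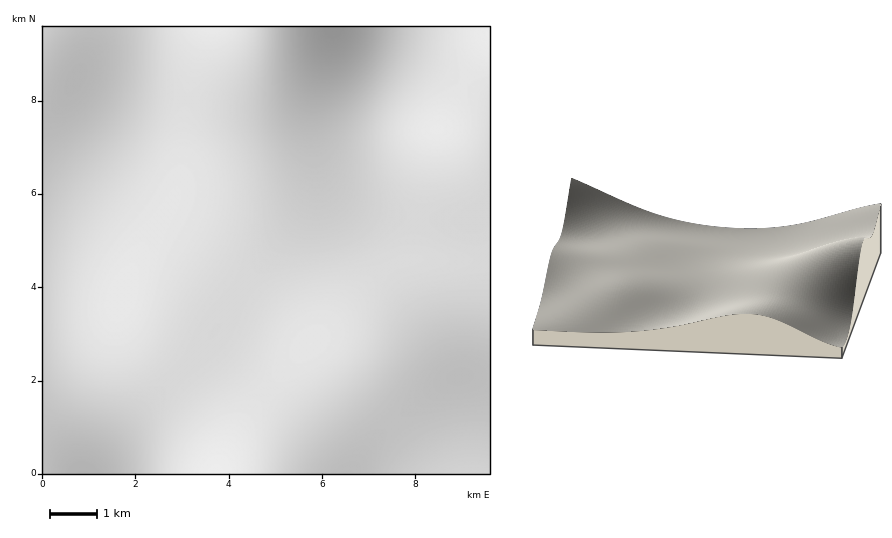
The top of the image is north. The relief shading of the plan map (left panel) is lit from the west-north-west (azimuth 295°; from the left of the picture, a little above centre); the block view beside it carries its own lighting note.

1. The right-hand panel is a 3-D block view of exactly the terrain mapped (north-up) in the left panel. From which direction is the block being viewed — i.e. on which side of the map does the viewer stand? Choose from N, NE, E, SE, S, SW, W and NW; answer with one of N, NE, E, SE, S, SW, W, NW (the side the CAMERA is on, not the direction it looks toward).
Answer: E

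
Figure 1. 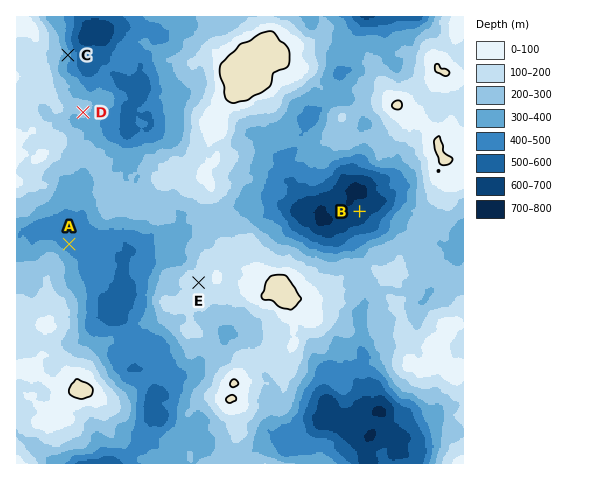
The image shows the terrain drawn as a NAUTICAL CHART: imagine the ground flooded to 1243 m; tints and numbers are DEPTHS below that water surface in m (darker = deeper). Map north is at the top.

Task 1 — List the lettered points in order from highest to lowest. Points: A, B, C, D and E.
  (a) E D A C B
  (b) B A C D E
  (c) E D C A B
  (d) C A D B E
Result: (c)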